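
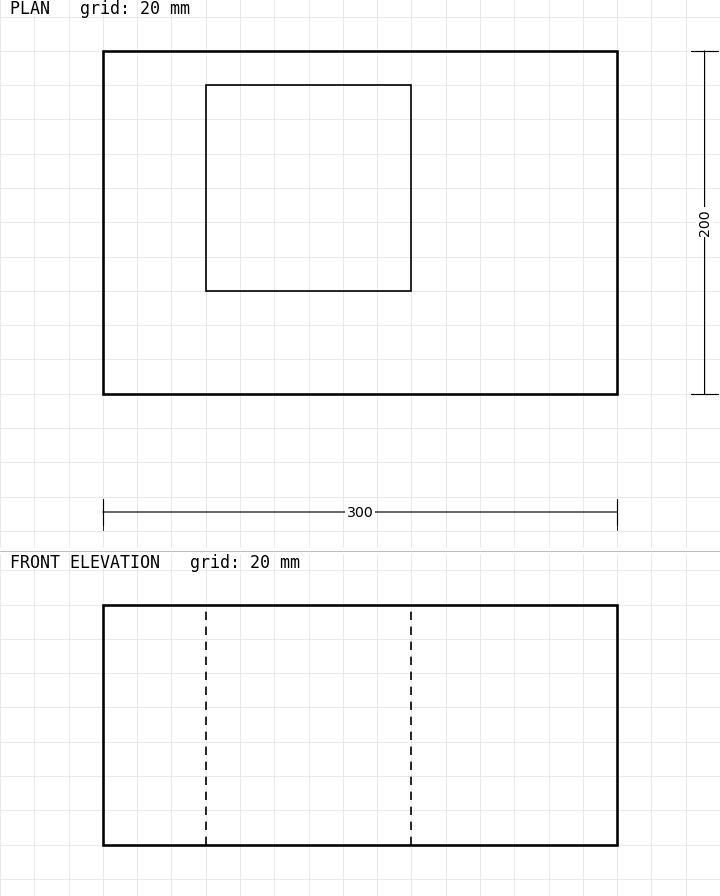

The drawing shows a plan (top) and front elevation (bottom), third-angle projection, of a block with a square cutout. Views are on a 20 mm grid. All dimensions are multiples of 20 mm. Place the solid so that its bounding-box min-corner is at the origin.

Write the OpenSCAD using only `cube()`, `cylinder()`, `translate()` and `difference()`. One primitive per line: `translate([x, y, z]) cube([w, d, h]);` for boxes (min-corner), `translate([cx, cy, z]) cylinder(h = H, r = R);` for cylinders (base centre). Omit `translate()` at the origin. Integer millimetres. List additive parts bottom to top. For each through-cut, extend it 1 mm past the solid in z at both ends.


difference() {
  cube([300, 200, 140]);
  translate([60, 60, -1]) cube([120, 120, 142]);
}


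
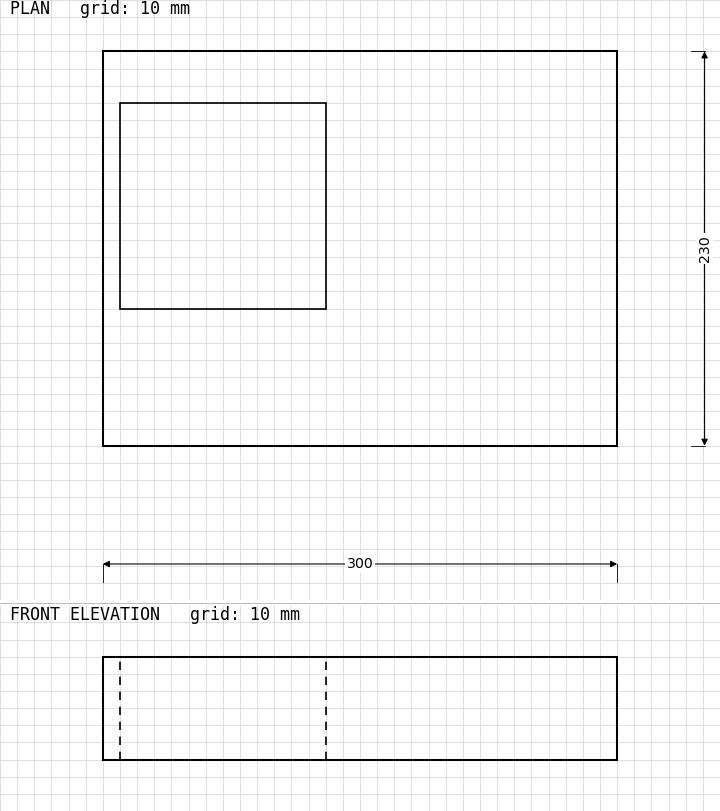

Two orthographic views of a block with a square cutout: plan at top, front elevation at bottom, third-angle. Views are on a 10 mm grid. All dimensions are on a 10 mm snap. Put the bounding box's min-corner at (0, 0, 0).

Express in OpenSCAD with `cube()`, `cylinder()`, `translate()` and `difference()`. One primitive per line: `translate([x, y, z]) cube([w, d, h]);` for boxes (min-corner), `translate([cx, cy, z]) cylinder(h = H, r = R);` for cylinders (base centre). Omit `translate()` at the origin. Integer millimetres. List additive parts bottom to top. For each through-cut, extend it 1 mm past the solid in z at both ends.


difference() {
  cube([300, 230, 60]);
  translate([10, 80, -1]) cube([120, 120, 62]);
}


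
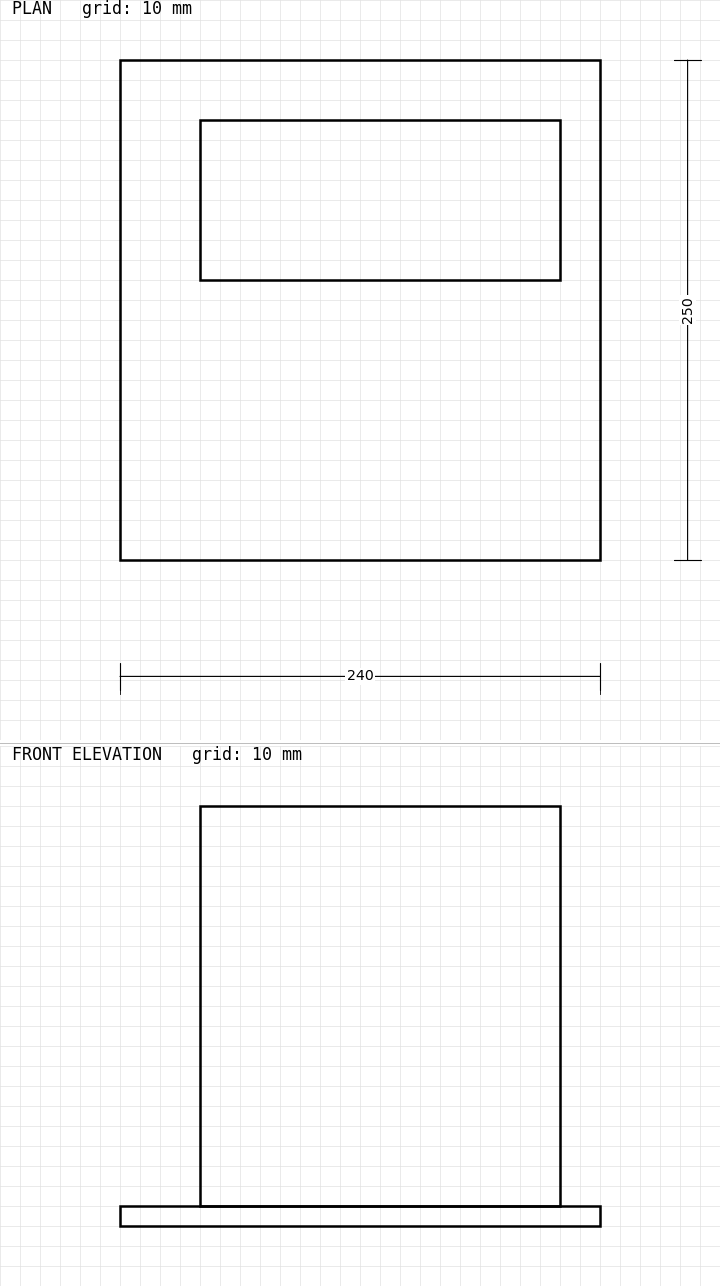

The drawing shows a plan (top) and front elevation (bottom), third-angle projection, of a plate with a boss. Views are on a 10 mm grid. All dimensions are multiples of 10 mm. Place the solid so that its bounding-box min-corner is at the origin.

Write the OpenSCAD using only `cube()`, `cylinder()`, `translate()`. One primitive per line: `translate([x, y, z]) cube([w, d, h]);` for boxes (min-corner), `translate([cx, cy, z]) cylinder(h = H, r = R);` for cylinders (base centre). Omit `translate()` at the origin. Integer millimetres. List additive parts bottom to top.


cube([240, 250, 10]);
translate([40, 140, 10]) cube([180, 80, 200]);


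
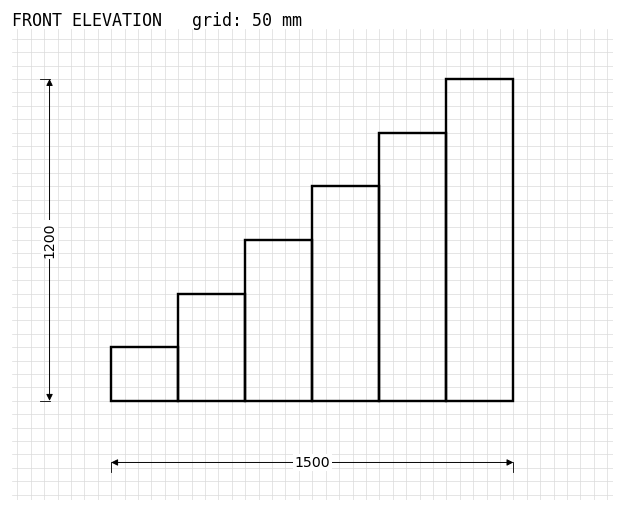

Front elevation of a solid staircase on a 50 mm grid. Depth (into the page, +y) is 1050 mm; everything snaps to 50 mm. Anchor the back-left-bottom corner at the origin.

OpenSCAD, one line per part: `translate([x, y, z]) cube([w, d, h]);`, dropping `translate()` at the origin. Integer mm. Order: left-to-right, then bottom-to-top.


cube([250, 1050, 200]);
translate([250, 0, 0]) cube([250, 1050, 400]);
translate([500, 0, 0]) cube([250, 1050, 600]);
translate([750, 0, 0]) cube([250, 1050, 800]);
translate([1000, 0, 0]) cube([250, 1050, 1000]);
translate([1250, 0, 0]) cube([250, 1050, 1200]);


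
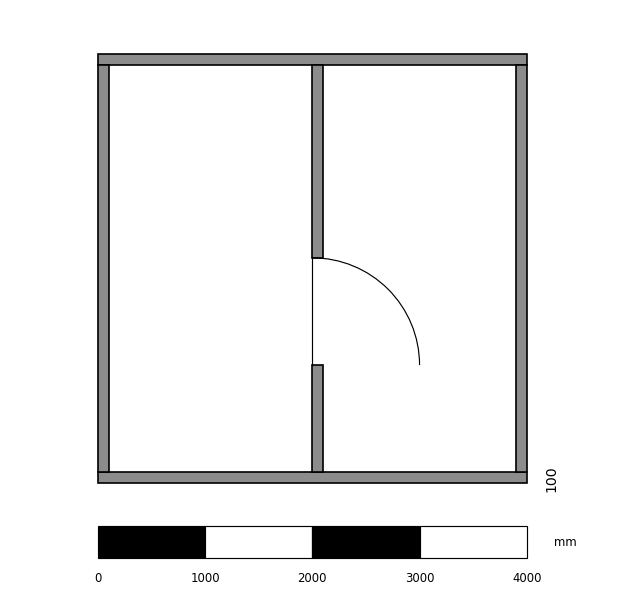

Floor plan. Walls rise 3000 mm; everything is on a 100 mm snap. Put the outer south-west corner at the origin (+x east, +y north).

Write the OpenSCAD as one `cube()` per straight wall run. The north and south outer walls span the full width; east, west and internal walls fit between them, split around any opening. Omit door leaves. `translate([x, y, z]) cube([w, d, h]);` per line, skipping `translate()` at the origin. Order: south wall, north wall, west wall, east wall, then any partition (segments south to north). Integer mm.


cube([4000, 100, 3000]);
translate([0, 3900, 0]) cube([4000, 100, 3000]);
translate([0, 100, 0]) cube([100, 3800, 3000]);
translate([3900, 100, 0]) cube([100, 3800, 3000]);
translate([2000, 100, 0]) cube([100, 1000, 3000]);
translate([2000, 2100, 0]) cube([100, 1800, 3000]);


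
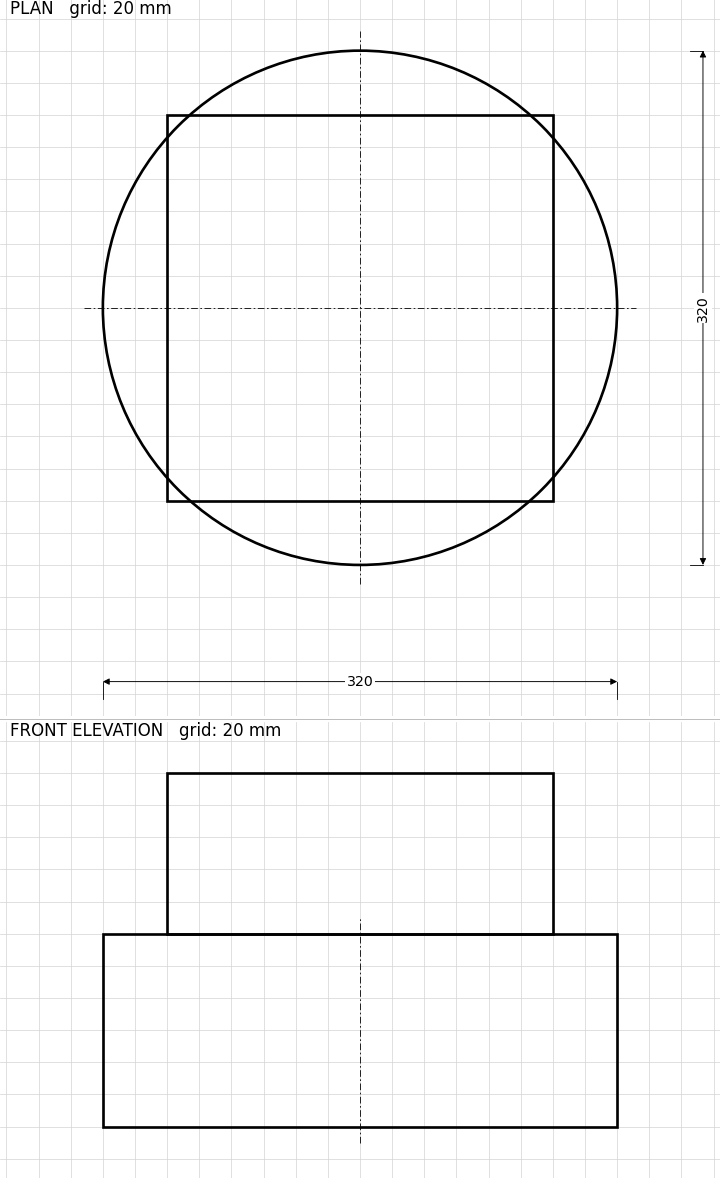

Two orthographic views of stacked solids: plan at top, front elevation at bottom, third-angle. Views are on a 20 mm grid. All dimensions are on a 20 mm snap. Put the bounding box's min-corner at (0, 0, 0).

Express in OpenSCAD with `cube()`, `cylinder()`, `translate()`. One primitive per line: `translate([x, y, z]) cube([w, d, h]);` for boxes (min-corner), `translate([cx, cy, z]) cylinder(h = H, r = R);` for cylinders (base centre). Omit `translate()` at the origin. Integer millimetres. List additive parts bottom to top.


translate([160, 160, 0]) cylinder(h = 120, r = 160);
translate([40, 40, 120]) cube([240, 240, 100]);


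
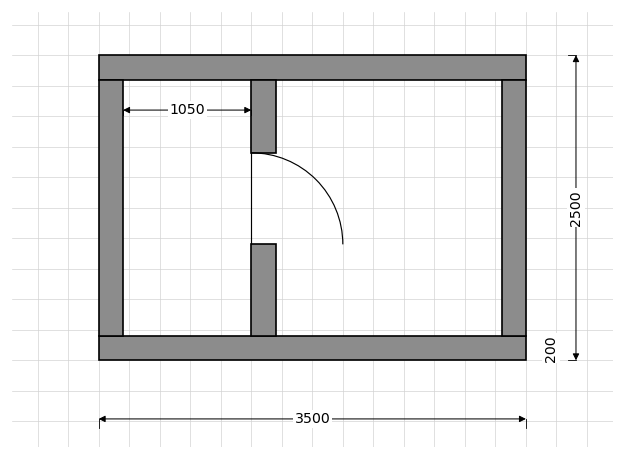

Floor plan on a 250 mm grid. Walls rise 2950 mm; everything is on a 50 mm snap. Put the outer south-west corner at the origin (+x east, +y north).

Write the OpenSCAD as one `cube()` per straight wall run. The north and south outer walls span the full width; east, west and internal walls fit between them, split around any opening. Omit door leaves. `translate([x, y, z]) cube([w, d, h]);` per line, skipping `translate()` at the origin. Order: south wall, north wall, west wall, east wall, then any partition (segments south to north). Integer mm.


cube([3500, 200, 2950]);
translate([0, 2300, 0]) cube([3500, 200, 2950]);
translate([0, 200, 0]) cube([200, 2100, 2950]);
translate([3300, 200, 0]) cube([200, 2100, 2950]);
translate([1250, 200, 0]) cube([200, 750, 2950]);
translate([1250, 1700, 0]) cube([200, 600, 2950]);


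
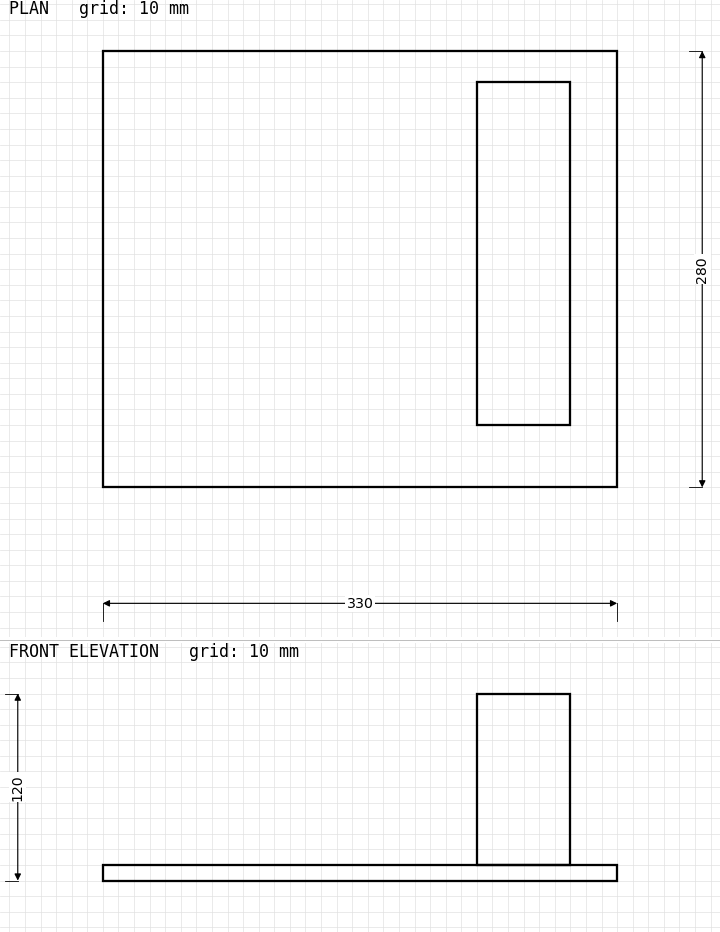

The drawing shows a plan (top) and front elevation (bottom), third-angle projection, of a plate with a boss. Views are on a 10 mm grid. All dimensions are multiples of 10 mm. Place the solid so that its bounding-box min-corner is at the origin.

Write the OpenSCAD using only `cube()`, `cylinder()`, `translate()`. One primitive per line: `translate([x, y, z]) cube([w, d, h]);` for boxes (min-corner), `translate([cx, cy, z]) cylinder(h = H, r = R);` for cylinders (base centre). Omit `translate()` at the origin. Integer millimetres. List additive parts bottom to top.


cube([330, 280, 10]);
translate([240, 40, 10]) cube([60, 220, 110]);


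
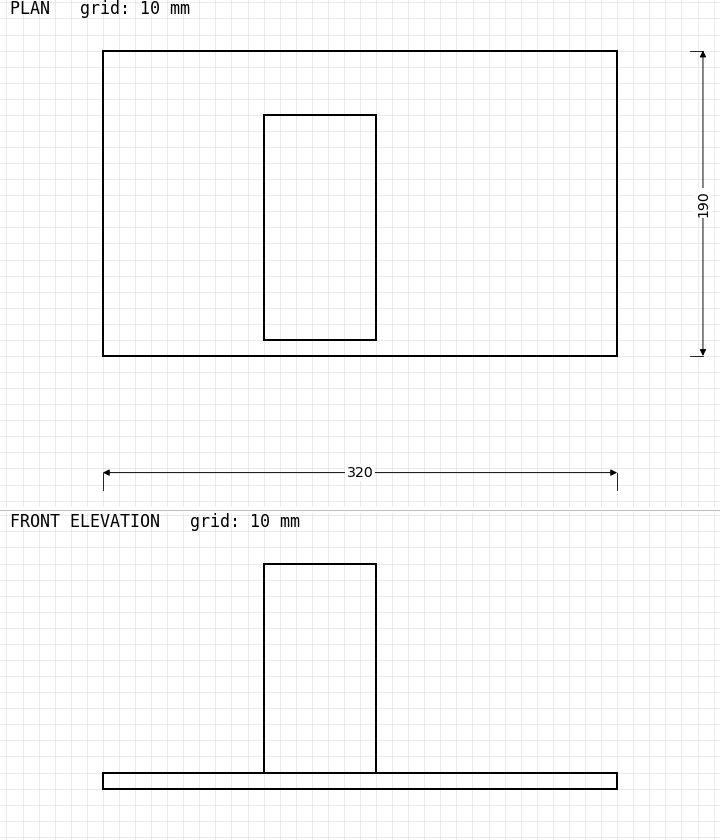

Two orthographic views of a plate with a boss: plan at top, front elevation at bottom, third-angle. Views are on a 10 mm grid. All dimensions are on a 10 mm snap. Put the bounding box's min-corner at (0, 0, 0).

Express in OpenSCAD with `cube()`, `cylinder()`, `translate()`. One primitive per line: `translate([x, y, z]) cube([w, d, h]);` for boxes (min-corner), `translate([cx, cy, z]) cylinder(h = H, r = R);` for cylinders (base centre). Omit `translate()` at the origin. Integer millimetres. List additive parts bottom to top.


cube([320, 190, 10]);
translate([100, 10, 10]) cube([70, 140, 130]);


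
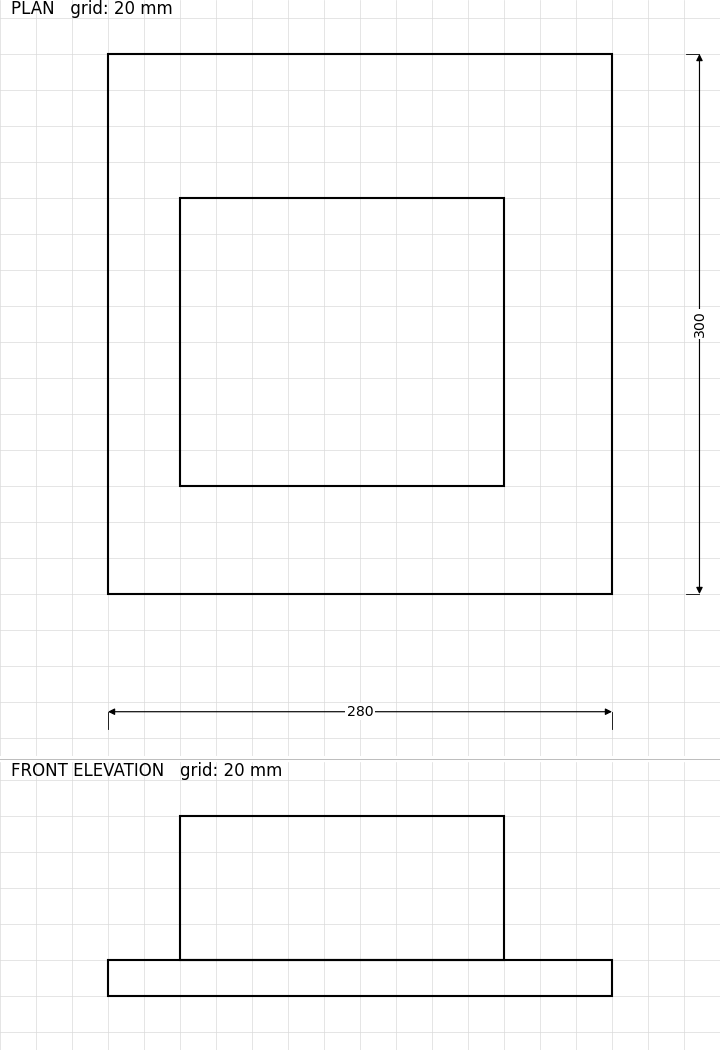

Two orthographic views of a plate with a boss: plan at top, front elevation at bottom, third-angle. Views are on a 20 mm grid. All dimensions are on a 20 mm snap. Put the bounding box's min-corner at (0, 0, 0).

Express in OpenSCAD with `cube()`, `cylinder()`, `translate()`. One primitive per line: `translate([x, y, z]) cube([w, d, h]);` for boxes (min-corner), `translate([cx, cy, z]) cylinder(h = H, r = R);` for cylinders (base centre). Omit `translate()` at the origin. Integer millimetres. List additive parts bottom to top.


cube([280, 300, 20]);
translate([40, 60, 20]) cube([180, 160, 80]);


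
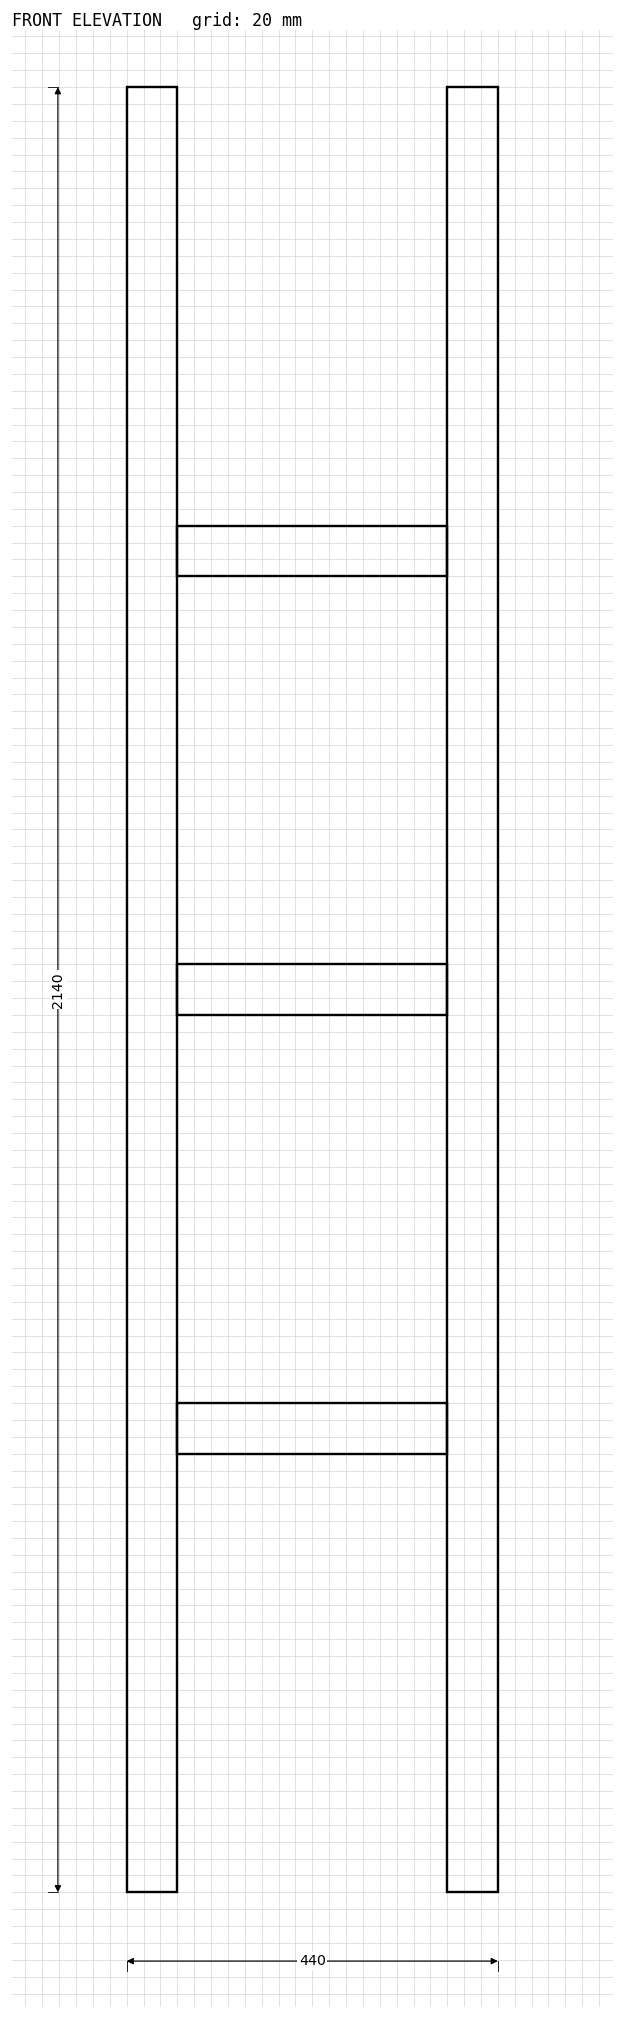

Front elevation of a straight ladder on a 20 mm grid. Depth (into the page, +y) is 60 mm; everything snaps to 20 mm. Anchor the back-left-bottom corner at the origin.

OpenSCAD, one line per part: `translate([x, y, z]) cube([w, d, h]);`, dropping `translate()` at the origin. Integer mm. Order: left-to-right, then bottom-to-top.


cube([60, 60, 2140]);
translate([60, 0, 520]) cube([320, 60, 60]);
translate([60, 0, 1040]) cube([320, 60, 60]);
translate([60, 0, 1560]) cube([320, 60, 60]);
translate([380, 0, 0]) cube([60, 60, 2140]);


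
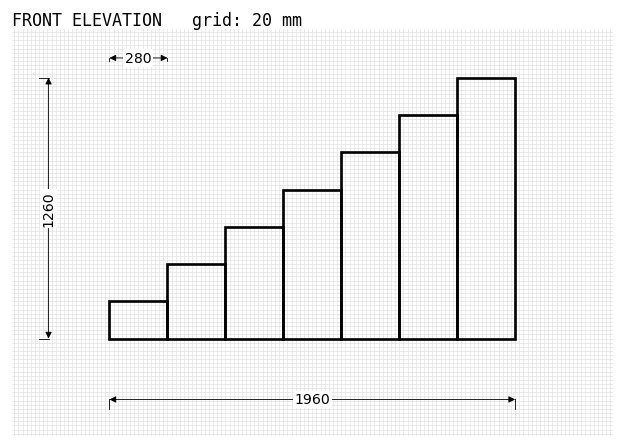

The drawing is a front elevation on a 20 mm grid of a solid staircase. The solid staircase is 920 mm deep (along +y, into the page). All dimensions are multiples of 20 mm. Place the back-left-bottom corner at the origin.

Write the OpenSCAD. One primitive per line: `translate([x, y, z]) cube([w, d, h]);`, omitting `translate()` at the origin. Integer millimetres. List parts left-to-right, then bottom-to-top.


cube([280, 920, 180]);
translate([280, 0, 0]) cube([280, 920, 360]);
translate([560, 0, 0]) cube([280, 920, 540]);
translate([840, 0, 0]) cube([280, 920, 720]);
translate([1120, 0, 0]) cube([280, 920, 900]);
translate([1400, 0, 0]) cube([280, 920, 1080]);
translate([1680, 0, 0]) cube([280, 920, 1260]);


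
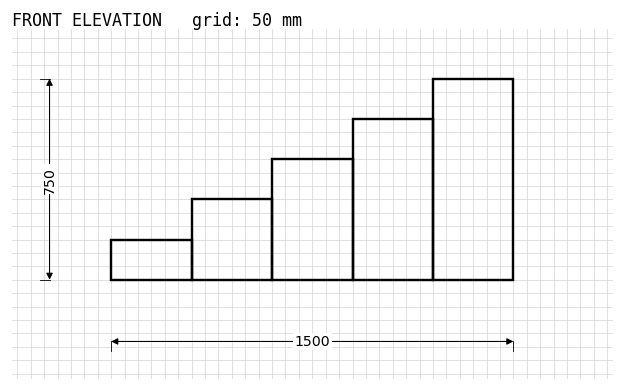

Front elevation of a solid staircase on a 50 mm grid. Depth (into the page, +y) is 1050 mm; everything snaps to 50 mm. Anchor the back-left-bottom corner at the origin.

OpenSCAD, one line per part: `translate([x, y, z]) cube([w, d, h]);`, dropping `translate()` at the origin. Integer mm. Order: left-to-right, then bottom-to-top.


cube([300, 1050, 150]);
translate([300, 0, 0]) cube([300, 1050, 300]);
translate([600, 0, 0]) cube([300, 1050, 450]);
translate([900, 0, 0]) cube([300, 1050, 600]);
translate([1200, 0, 0]) cube([300, 1050, 750]);


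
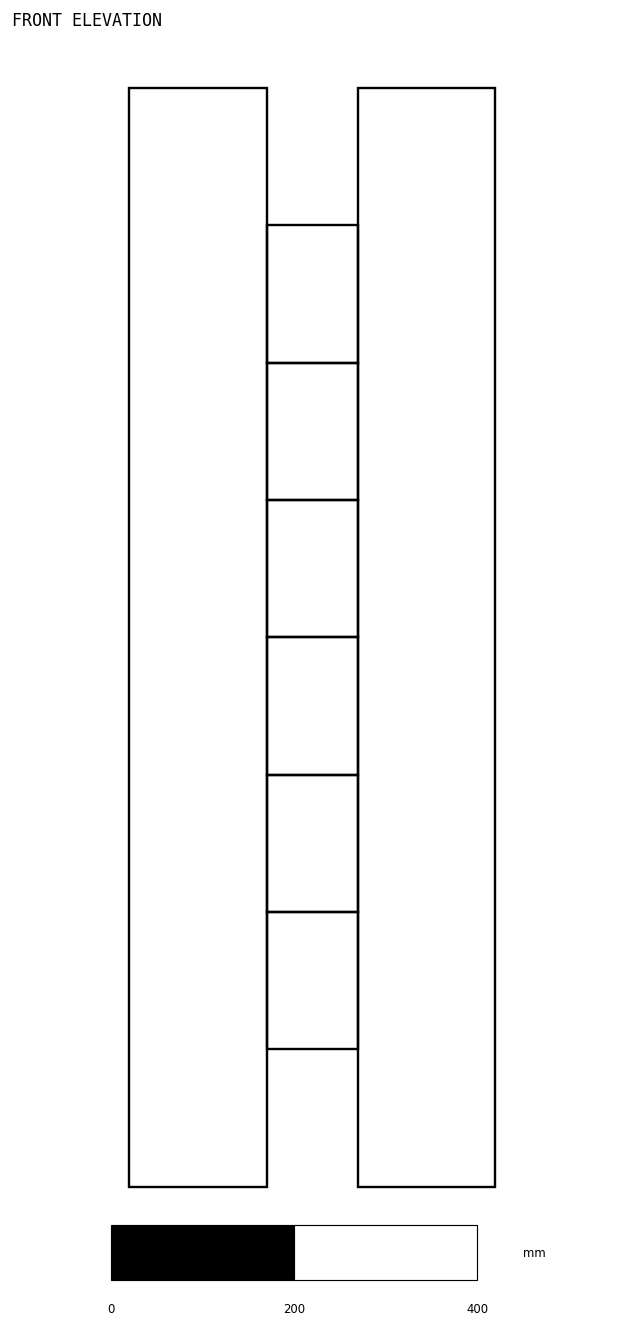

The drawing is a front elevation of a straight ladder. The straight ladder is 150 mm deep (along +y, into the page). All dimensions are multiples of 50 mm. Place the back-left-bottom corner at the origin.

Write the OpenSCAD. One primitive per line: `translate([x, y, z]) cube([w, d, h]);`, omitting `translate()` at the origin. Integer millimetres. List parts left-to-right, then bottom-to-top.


cube([150, 150, 1200]);
translate([150, 0, 150]) cube([100, 150, 150]);
translate([150, 0, 300]) cube([100, 150, 150]);
translate([150, 0, 450]) cube([100, 150, 150]);
translate([150, 0, 600]) cube([100, 150, 150]);
translate([150, 0, 750]) cube([100, 150, 150]);
translate([150, 0, 900]) cube([100, 150, 150]);
translate([250, 0, 0]) cube([150, 150, 1200]);


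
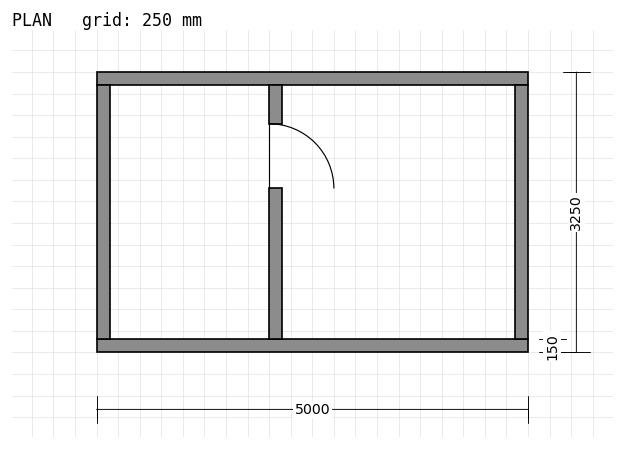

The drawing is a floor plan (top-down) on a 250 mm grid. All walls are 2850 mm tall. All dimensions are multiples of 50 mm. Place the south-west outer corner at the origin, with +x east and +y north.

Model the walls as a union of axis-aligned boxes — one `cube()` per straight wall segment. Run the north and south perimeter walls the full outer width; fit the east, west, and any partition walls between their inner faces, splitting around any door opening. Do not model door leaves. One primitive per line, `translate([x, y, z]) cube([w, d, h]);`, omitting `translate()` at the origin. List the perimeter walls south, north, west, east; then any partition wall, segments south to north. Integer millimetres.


cube([5000, 150, 2850]);
translate([0, 3100, 0]) cube([5000, 150, 2850]);
translate([0, 150, 0]) cube([150, 2950, 2850]);
translate([4850, 150, 0]) cube([150, 2950, 2850]);
translate([2000, 150, 0]) cube([150, 1750, 2850]);
translate([2000, 2650, 0]) cube([150, 450, 2850]);


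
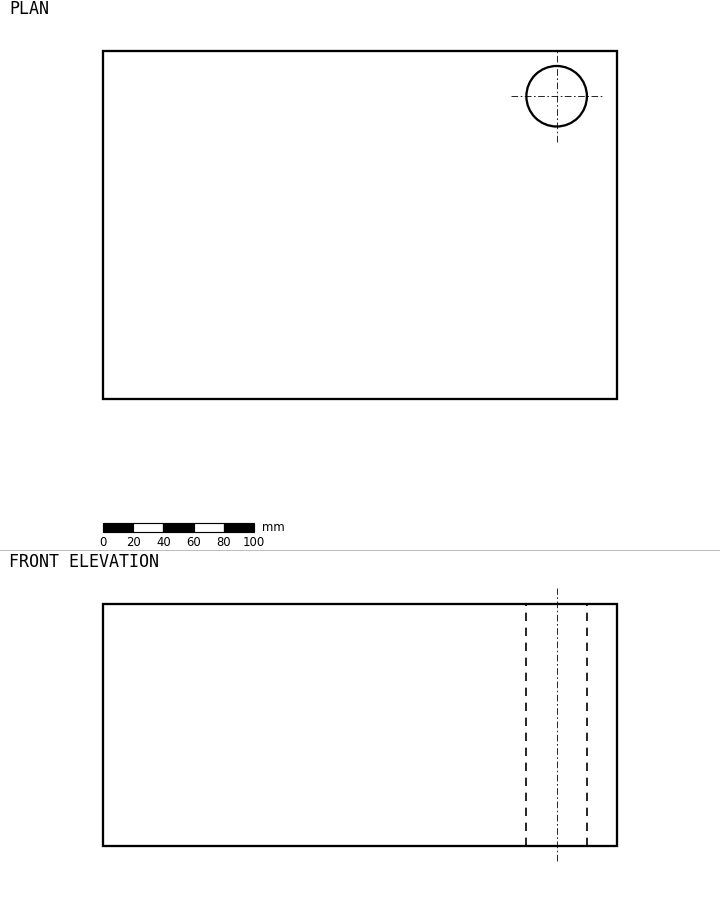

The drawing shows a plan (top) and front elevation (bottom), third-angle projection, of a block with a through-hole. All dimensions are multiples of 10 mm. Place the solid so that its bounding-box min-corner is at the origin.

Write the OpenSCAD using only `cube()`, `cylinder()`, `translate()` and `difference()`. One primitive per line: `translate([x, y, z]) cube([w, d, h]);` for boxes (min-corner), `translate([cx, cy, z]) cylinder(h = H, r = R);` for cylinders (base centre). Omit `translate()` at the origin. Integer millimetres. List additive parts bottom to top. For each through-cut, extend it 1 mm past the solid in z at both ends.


difference() {
  cube([340, 230, 160]);
  translate([300, 200, -1]) cylinder(h = 162, r = 20);
}


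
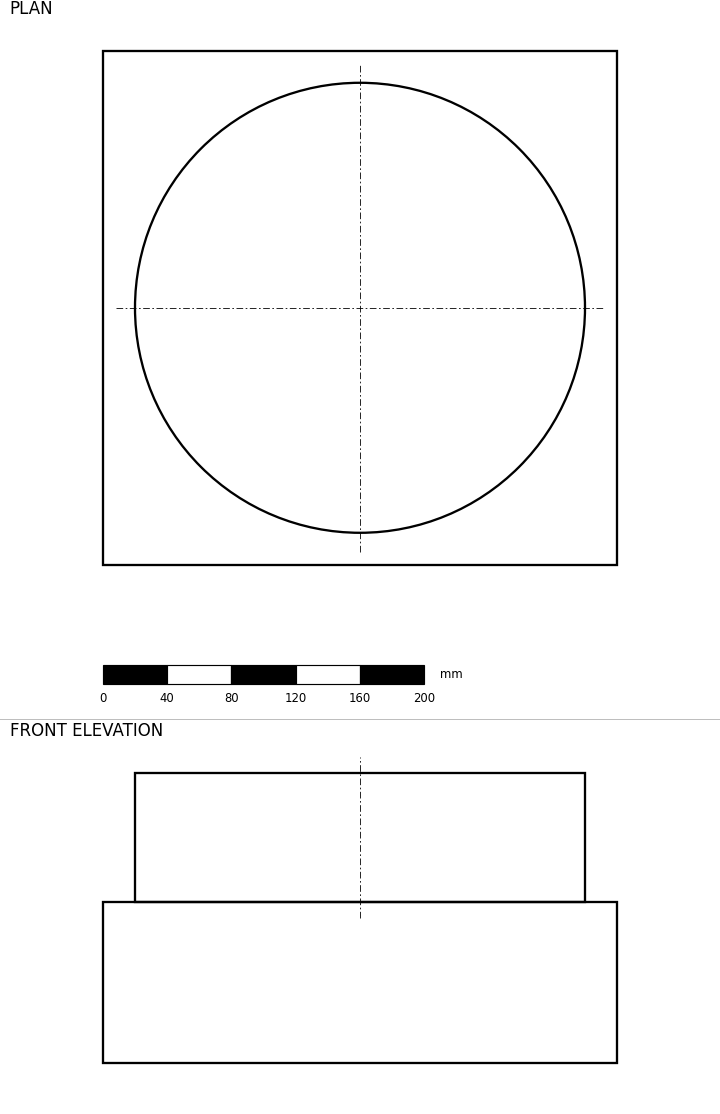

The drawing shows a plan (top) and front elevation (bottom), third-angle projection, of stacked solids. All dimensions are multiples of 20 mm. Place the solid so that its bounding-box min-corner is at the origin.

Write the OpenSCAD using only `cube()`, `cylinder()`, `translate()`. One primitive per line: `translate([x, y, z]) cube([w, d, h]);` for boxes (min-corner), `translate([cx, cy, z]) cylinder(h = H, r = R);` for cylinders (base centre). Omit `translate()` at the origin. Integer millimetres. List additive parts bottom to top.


cube([320, 320, 100]);
translate([160, 160, 100]) cylinder(h = 80, r = 140);


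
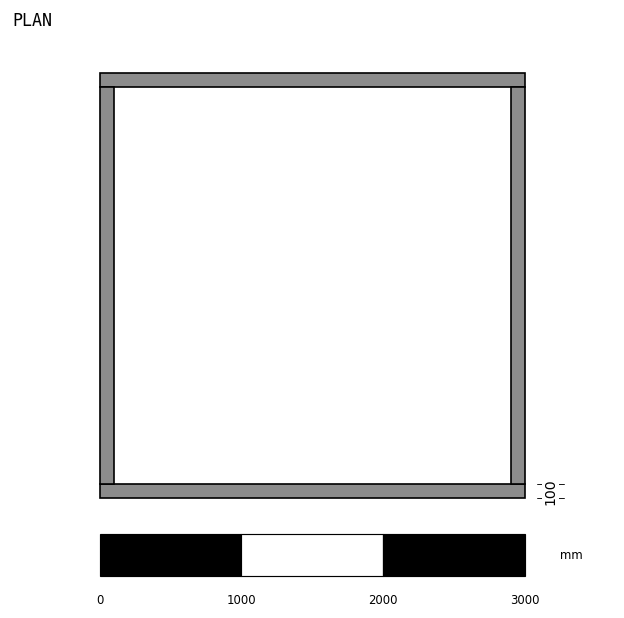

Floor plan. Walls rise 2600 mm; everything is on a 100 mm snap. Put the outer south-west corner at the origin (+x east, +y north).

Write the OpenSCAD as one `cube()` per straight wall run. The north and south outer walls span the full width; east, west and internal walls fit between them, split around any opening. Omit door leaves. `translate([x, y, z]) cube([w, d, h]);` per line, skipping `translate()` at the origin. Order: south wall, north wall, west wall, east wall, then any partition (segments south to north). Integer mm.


cube([3000, 100, 2600]);
translate([0, 2900, 0]) cube([3000, 100, 2600]);
translate([0, 100, 0]) cube([100, 2800, 2600]);
translate([2900, 100, 0]) cube([100, 2800, 2600]);


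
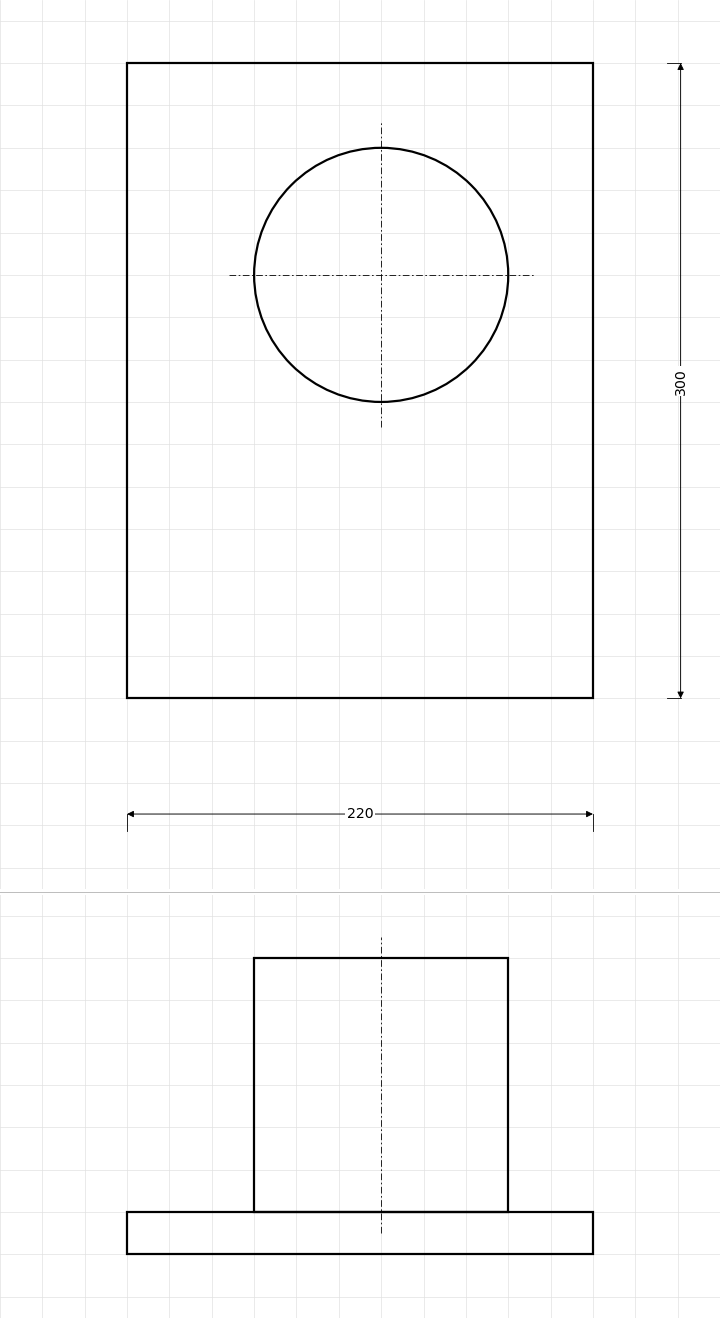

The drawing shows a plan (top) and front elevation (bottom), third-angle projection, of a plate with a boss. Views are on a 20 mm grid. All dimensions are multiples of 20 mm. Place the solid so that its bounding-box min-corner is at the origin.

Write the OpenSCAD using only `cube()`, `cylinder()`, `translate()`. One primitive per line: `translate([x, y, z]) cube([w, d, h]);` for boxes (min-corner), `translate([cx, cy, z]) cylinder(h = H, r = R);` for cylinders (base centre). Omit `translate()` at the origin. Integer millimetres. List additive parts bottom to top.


cube([220, 300, 20]);
translate([120, 200, 20]) cylinder(h = 120, r = 60);


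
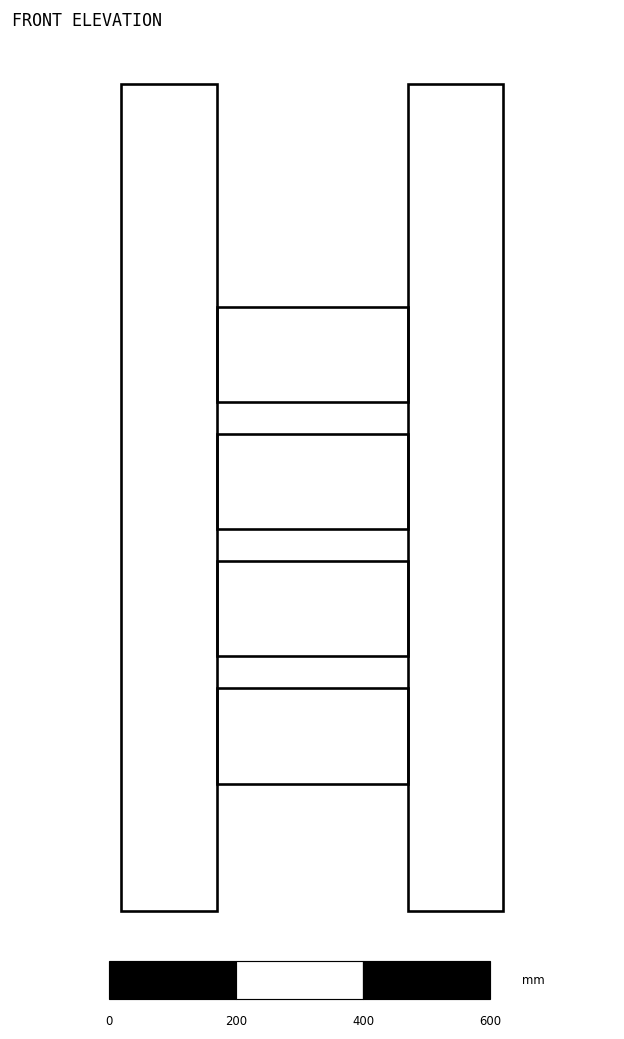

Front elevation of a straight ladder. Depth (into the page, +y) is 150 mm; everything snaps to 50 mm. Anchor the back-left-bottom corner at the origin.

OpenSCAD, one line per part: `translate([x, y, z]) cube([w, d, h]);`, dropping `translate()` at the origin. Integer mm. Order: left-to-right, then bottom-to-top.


cube([150, 150, 1300]);
translate([150, 0, 200]) cube([300, 150, 150]);
translate([150, 0, 400]) cube([300, 150, 150]);
translate([150, 0, 600]) cube([300, 150, 150]);
translate([150, 0, 800]) cube([300, 150, 150]);
translate([450, 0, 0]) cube([150, 150, 1300]);


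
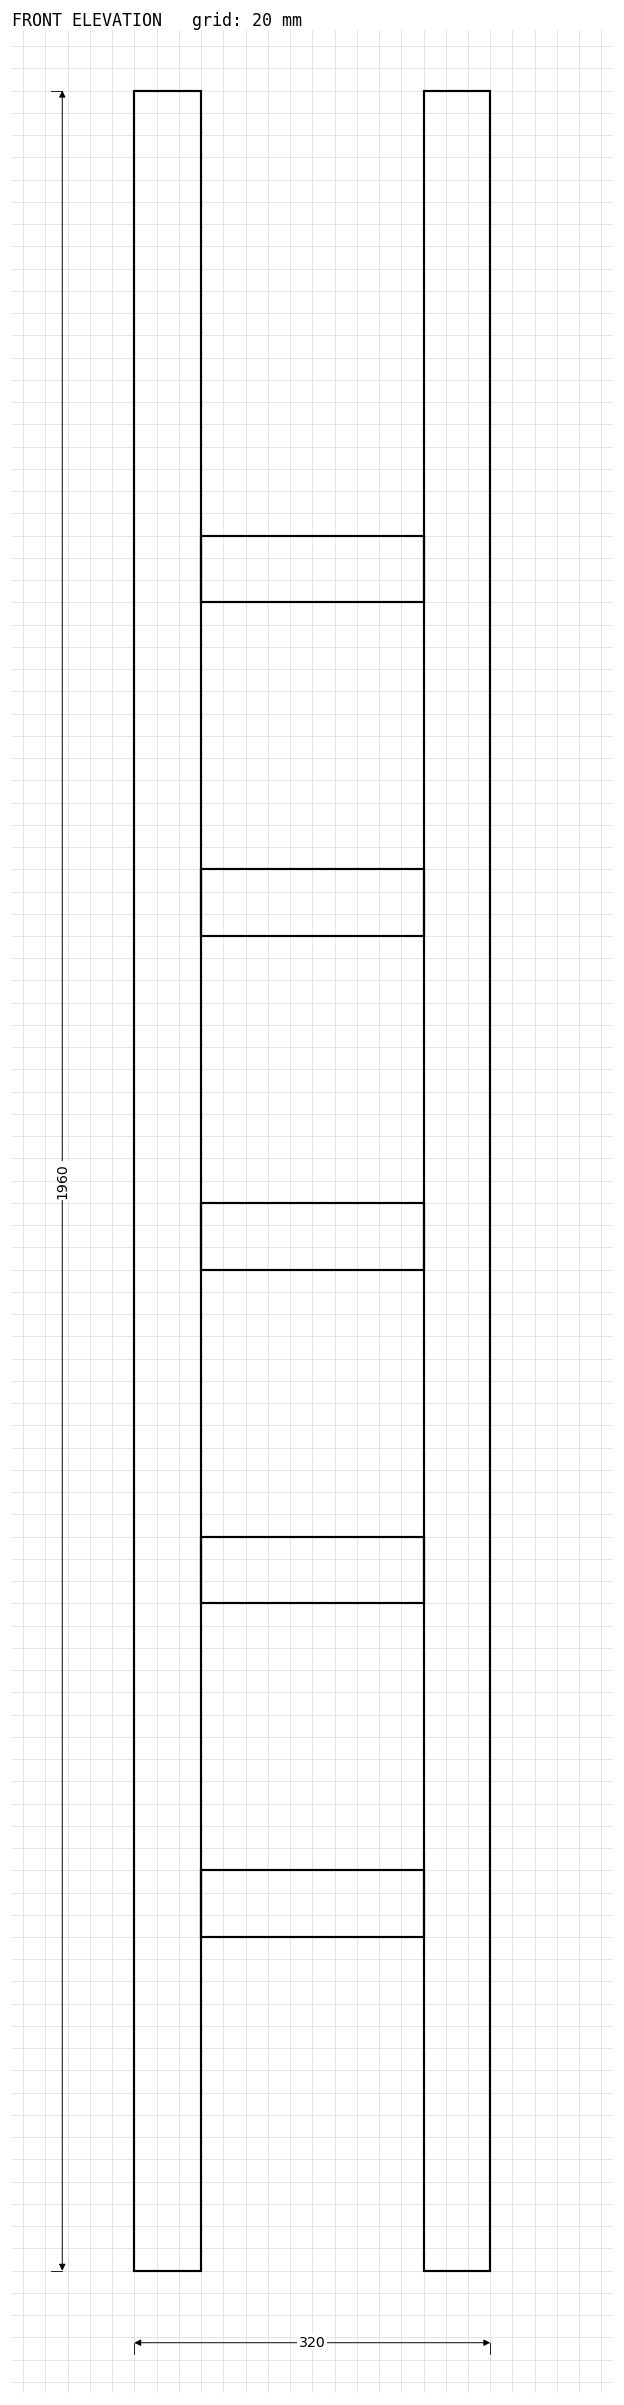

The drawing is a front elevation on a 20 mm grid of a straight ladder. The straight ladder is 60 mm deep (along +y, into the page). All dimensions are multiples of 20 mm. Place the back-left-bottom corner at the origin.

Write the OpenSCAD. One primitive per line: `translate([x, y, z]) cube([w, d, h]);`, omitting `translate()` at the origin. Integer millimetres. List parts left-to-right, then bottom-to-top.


cube([60, 60, 1960]);
translate([60, 0, 300]) cube([200, 60, 60]);
translate([60, 0, 600]) cube([200, 60, 60]);
translate([60, 0, 900]) cube([200, 60, 60]);
translate([60, 0, 1200]) cube([200, 60, 60]);
translate([60, 0, 1500]) cube([200, 60, 60]);
translate([260, 0, 0]) cube([60, 60, 1960]);


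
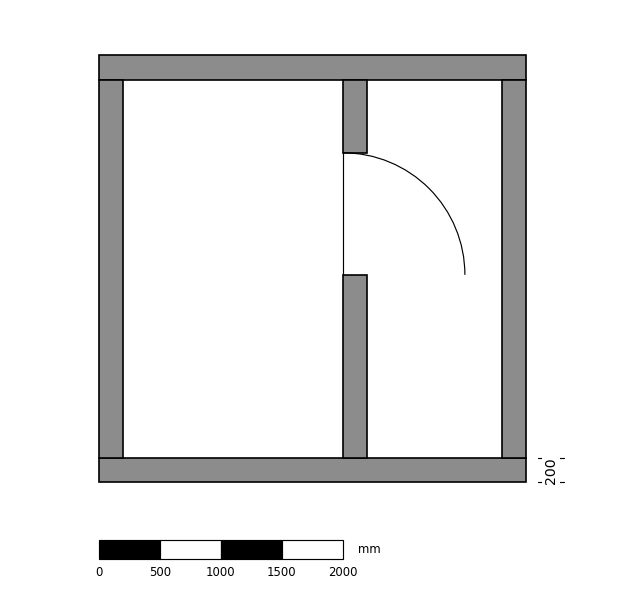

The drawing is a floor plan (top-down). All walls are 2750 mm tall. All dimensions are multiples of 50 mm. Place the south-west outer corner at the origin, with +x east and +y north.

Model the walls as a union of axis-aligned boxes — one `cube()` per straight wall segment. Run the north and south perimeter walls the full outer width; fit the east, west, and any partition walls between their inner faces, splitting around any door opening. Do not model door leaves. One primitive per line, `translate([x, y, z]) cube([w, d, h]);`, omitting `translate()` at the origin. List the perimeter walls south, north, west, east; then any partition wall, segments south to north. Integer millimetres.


cube([3500, 200, 2750]);
translate([0, 3300, 0]) cube([3500, 200, 2750]);
translate([0, 200, 0]) cube([200, 3100, 2750]);
translate([3300, 200, 0]) cube([200, 3100, 2750]);
translate([2000, 200, 0]) cube([200, 1500, 2750]);
translate([2000, 2700, 0]) cube([200, 600, 2750]);


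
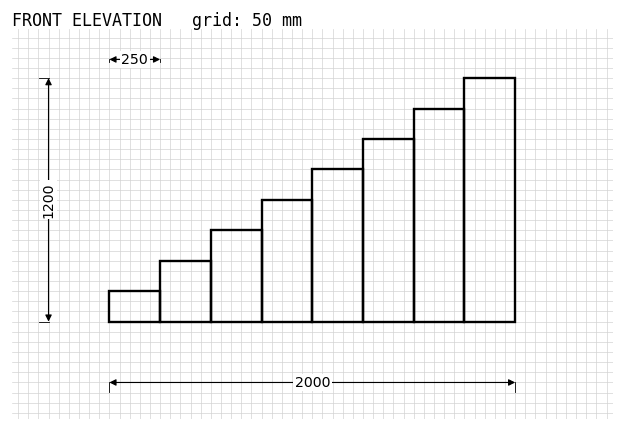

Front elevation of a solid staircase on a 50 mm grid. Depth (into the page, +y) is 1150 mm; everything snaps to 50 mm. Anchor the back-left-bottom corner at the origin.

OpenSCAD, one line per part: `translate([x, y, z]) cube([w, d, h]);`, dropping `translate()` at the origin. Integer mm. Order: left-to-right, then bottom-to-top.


cube([250, 1150, 150]);
translate([250, 0, 0]) cube([250, 1150, 300]);
translate([500, 0, 0]) cube([250, 1150, 450]);
translate([750, 0, 0]) cube([250, 1150, 600]);
translate([1000, 0, 0]) cube([250, 1150, 750]);
translate([1250, 0, 0]) cube([250, 1150, 900]);
translate([1500, 0, 0]) cube([250, 1150, 1050]);
translate([1750, 0, 0]) cube([250, 1150, 1200]);


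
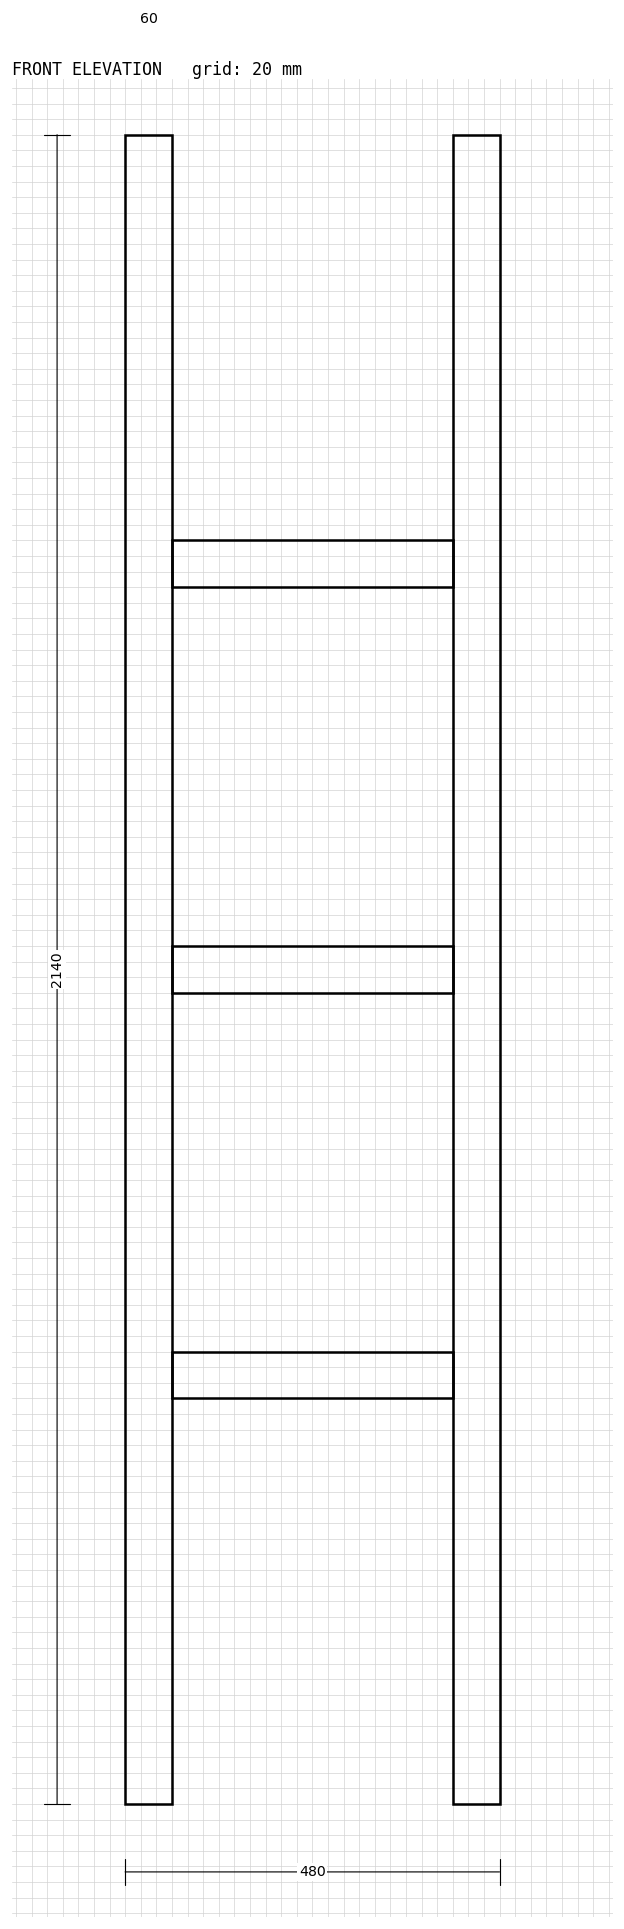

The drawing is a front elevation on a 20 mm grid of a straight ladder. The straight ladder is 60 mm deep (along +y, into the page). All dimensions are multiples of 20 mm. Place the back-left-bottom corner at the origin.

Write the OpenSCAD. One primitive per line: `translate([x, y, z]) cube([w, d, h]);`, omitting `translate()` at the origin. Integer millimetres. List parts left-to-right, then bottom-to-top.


cube([60, 60, 2140]);
translate([60, 0, 520]) cube([360, 60, 60]);
translate([60, 0, 1040]) cube([360, 60, 60]);
translate([60, 0, 1560]) cube([360, 60, 60]);
translate([420, 0, 0]) cube([60, 60, 2140]);


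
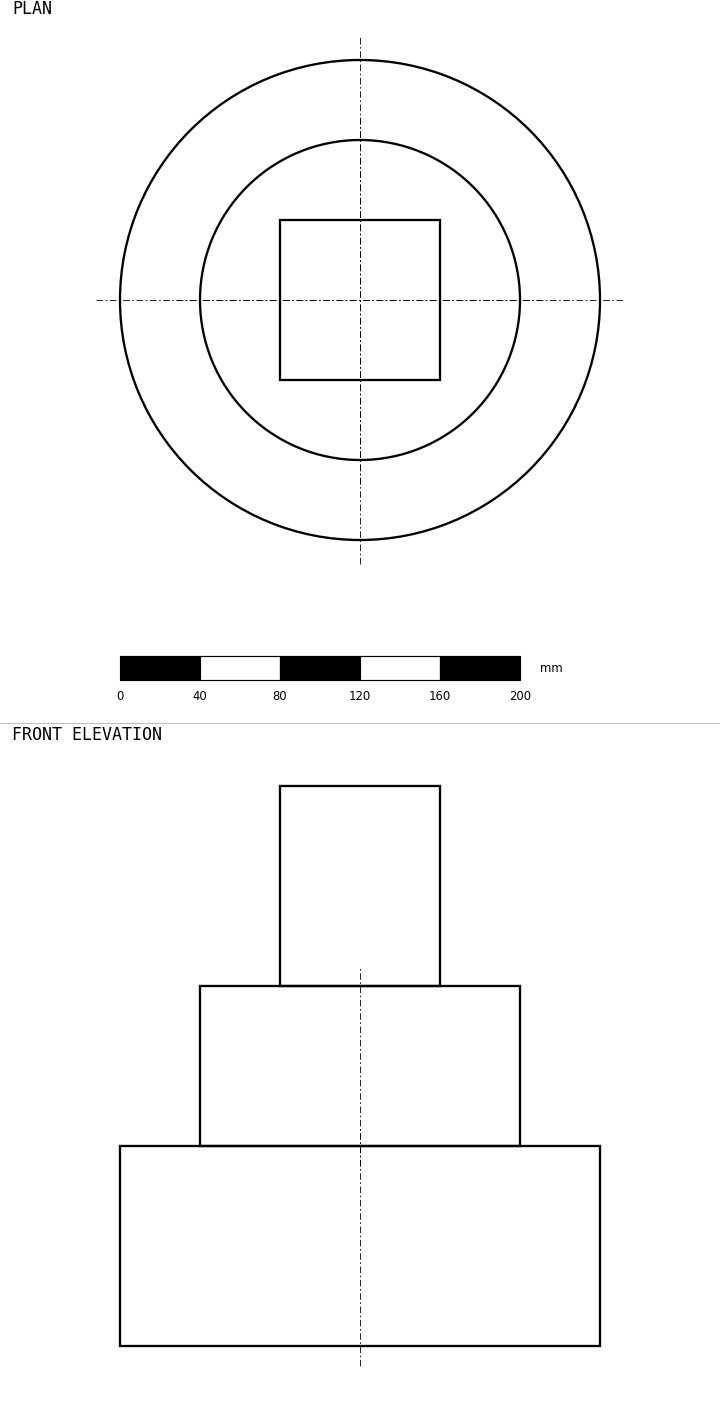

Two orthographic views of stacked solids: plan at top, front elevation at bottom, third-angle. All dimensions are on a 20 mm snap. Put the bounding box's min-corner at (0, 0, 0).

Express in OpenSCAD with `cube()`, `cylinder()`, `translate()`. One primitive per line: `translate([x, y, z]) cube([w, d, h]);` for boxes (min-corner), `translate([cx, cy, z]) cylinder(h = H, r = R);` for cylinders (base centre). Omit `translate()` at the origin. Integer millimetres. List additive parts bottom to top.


translate([120, 120, 0]) cylinder(h = 100, r = 120);
translate([120, 120, 100]) cylinder(h = 80, r = 80);
translate([80, 80, 180]) cube([80, 80, 100]);


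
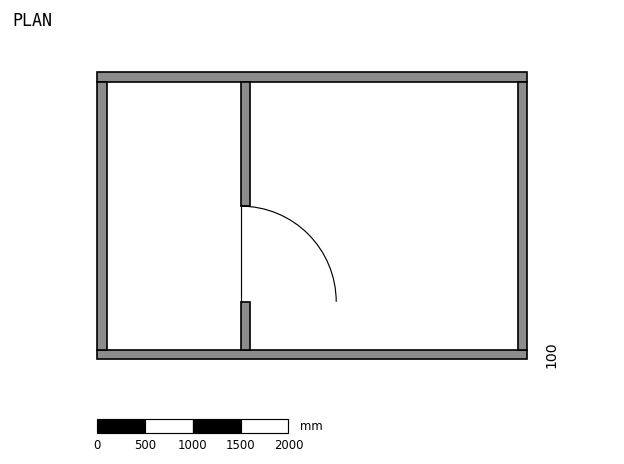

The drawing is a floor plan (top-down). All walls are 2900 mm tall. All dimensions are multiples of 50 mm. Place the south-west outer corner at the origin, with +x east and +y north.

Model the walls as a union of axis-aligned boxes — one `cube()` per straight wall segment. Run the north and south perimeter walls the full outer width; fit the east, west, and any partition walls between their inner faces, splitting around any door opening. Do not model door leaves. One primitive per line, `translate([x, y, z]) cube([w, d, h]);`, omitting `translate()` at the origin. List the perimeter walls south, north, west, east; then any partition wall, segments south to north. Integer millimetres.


cube([4500, 100, 2900]);
translate([0, 2900, 0]) cube([4500, 100, 2900]);
translate([0, 100, 0]) cube([100, 2800, 2900]);
translate([4400, 100, 0]) cube([100, 2800, 2900]);
translate([1500, 100, 0]) cube([100, 500, 2900]);
translate([1500, 1600, 0]) cube([100, 1300, 2900]);


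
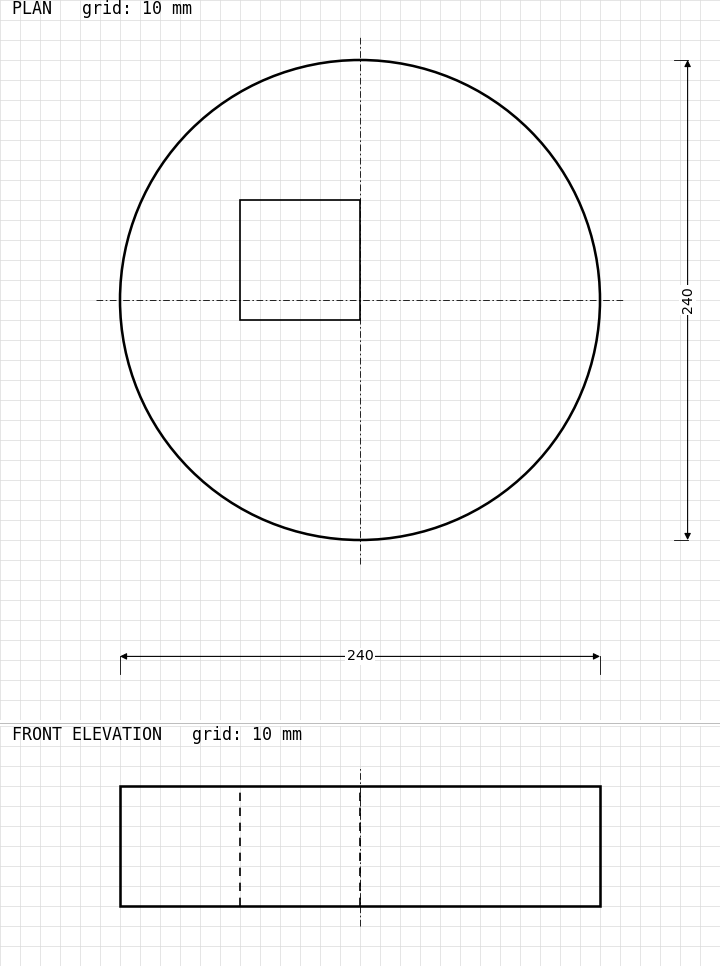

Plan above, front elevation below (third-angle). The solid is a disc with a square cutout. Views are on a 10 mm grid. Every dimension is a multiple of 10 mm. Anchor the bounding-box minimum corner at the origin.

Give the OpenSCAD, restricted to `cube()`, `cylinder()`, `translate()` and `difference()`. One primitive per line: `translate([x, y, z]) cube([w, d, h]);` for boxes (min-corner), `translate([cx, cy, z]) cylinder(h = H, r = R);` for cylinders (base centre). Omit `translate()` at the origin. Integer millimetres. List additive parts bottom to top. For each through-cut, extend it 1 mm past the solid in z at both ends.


difference() {
  translate([120, 120, 0]) cylinder(h = 60, r = 120);
  translate([60, 110, -1]) cube([60, 60, 62]);
}


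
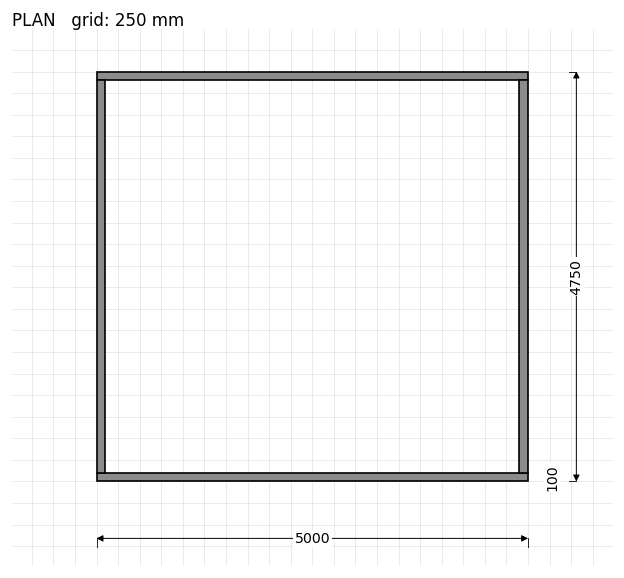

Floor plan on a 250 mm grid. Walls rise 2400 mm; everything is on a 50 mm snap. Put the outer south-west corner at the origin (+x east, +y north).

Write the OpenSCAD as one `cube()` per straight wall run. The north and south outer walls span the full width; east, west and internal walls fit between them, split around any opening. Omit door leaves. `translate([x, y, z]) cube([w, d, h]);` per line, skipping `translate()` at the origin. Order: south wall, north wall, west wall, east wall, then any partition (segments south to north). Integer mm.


cube([5000, 100, 2400]);
translate([0, 4650, 0]) cube([5000, 100, 2400]);
translate([0, 100, 0]) cube([100, 4550, 2400]);
translate([4900, 100, 0]) cube([100, 4550, 2400]);


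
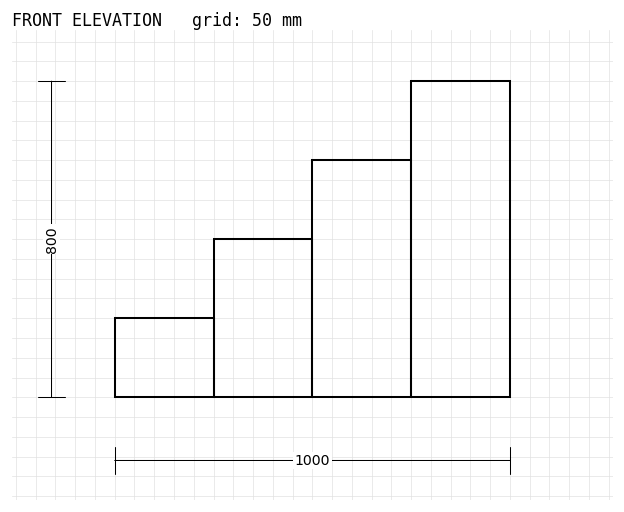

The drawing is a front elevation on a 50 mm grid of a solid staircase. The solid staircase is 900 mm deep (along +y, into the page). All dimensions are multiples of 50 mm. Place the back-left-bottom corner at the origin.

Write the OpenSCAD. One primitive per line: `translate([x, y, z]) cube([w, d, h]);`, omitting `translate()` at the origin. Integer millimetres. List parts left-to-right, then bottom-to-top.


cube([250, 900, 200]);
translate([250, 0, 0]) cube([250, 900, 400]);
translate([500, 0, 0]) cube([250, 900, 600]);
translate([750, 0, 0]) cube([250, 900, 800]);


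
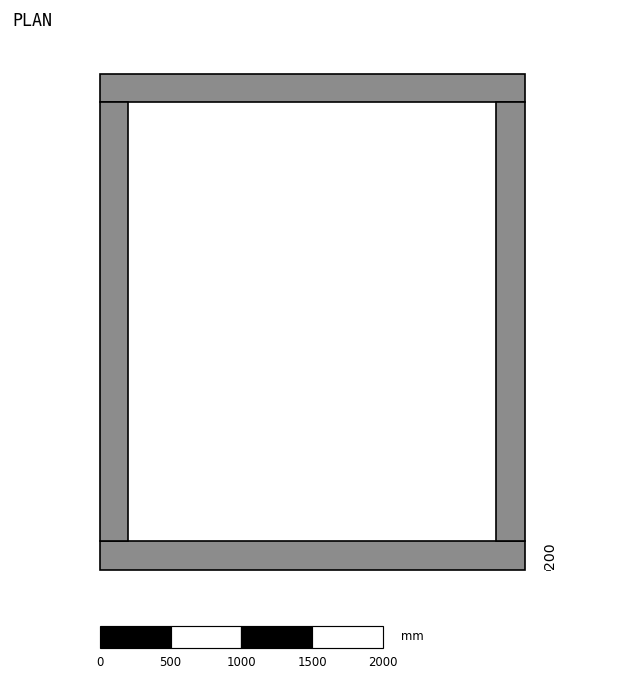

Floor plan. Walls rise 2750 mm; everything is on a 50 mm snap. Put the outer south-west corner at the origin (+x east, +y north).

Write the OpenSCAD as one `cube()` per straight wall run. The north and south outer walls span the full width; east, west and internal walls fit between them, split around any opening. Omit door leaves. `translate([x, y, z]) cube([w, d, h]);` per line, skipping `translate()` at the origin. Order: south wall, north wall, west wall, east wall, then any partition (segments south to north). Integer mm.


cube([3000, 200, 2750]);
translate([0, 3300, 0]) cube([3000, 200, 2750]);
translate([0, 200, 0]) cube([200, 3100, 2750]);
translate([2800, 200, 0]) cube([200, 3100, 2750]);


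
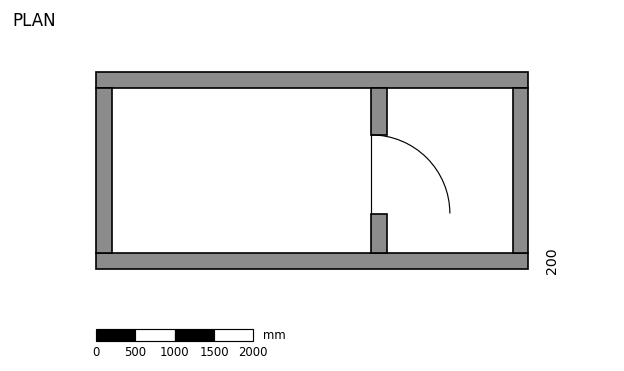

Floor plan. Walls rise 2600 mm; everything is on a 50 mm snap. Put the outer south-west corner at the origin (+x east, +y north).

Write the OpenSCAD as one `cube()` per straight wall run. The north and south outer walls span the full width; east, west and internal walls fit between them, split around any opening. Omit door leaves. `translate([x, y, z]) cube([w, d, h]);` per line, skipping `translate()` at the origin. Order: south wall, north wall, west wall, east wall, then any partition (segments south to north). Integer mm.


cube([5500, 200, 2600]);
translate([0, 2300, 0]) cube([5500, 200, 2600]);
translate([0, 200, 0]) cube([200, 2100, 2600]);
translate([5300, 200, 0]) cube([200, 2100, 2600]);
translate([3500, 200, 0]) cube([200, 500, 2600]);
translate([3500, 1700, 0]) cube([200, 600, 2600]);


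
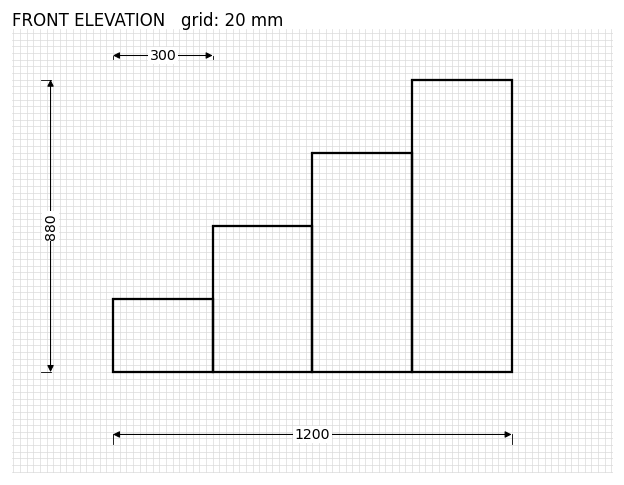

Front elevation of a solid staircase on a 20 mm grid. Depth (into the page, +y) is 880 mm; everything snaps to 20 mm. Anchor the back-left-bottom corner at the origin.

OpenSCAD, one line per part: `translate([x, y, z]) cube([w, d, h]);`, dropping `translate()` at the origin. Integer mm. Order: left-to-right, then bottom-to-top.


cube([300, 880, 220]);
translate([300, 0, 0]) cube([300, 880, 440]);
translate([600, 0, 0]) cube([300, 880, 660]);
translate([900, 0, 0]) cube([300, 880, 880]);


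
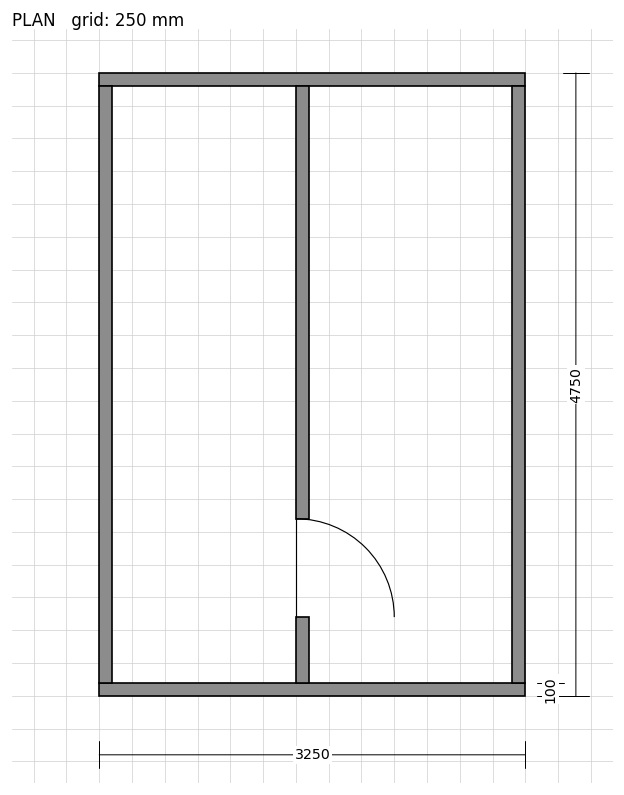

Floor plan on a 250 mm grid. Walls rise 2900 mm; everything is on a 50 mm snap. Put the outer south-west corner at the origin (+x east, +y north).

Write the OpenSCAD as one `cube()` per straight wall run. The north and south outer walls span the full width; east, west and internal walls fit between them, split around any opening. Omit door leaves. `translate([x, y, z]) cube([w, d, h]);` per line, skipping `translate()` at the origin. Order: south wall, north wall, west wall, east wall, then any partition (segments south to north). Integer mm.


cube([3250, 100, 2900]);
translate([0, 4650, 0]) cube([3250, 100, 2900]);
translate([0, 100, 0]) cube([100, 4550, 2900]);
translate([3150, 100, 0]) cube([100, 4550, 2900]);
translate([1500, 100, 0]) cube([100, 500, 2900]);
translate([1500, 1350, 0]) cube([100, 3300, 2900]);


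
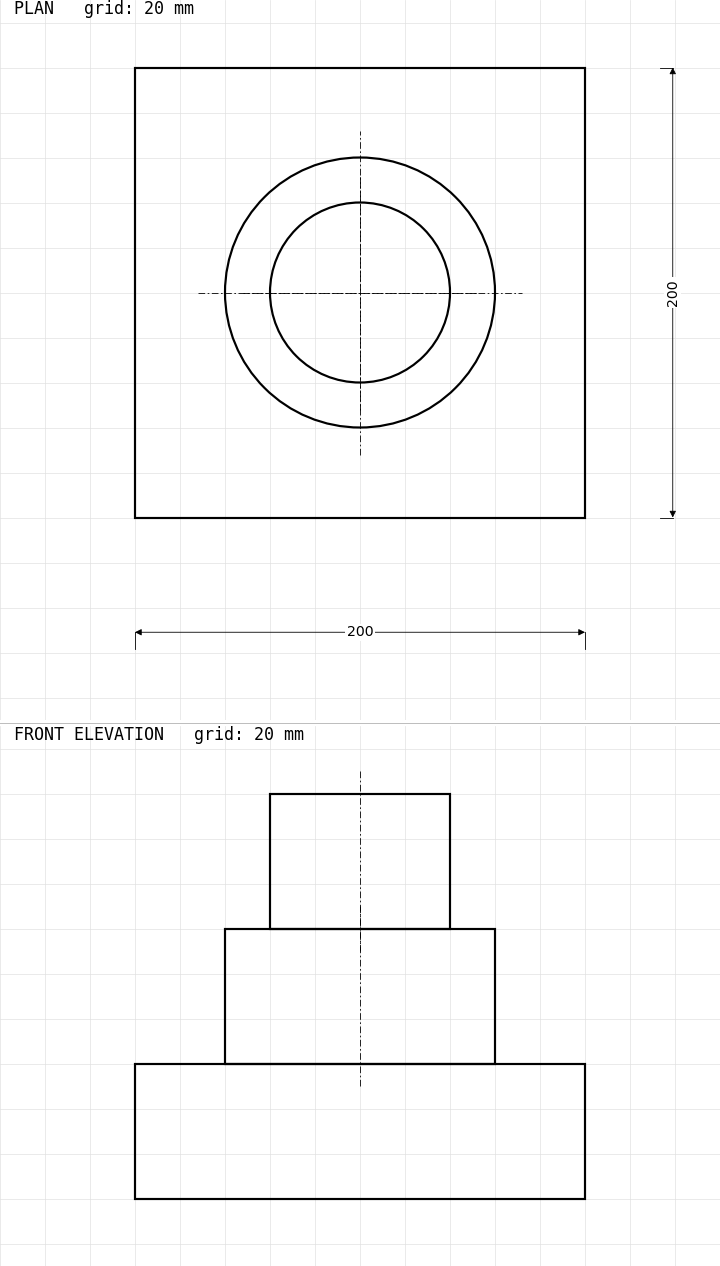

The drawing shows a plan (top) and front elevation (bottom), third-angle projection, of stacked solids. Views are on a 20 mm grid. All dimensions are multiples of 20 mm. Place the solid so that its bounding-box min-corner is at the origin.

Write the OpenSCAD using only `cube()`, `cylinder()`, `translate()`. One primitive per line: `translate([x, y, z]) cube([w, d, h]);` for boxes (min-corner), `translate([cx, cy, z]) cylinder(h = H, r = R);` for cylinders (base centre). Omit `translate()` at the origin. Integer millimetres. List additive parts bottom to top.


cube([200, 200, 60]);
translate([100, 100, 60]) cylinder(h = 60, r = 60);
translate([100, 100, 120]) cylinder(h = 60, r = 40);


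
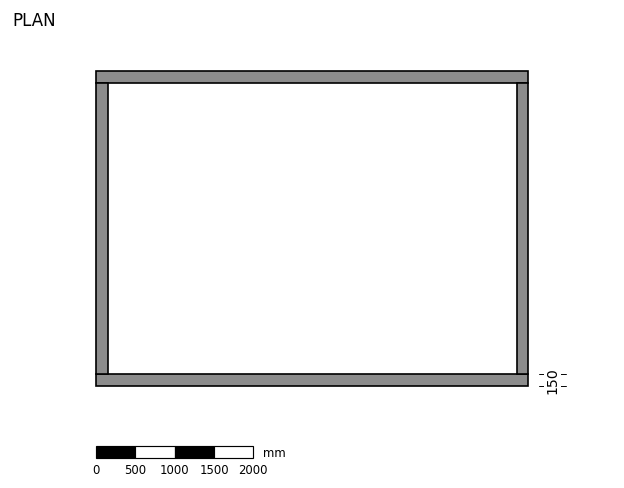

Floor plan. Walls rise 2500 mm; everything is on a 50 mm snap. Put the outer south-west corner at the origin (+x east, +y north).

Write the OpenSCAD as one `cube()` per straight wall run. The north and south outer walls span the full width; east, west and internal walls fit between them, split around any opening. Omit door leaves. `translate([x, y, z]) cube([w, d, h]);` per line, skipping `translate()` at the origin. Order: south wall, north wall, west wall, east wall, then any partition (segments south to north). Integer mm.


cube([5500, 150, 2500]);
translate([0, 3850, 0]) cube([5500, 150, 2500]);
translate([0, 150, 0]) cube([150, 3700, 2500]);
translate([5350, 150, 0]) cube([150, 3700, 2500]);


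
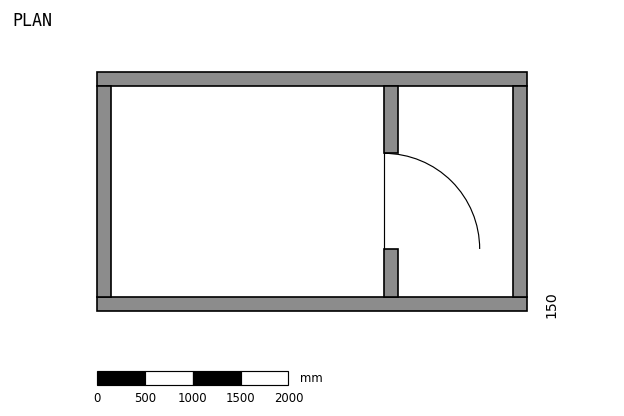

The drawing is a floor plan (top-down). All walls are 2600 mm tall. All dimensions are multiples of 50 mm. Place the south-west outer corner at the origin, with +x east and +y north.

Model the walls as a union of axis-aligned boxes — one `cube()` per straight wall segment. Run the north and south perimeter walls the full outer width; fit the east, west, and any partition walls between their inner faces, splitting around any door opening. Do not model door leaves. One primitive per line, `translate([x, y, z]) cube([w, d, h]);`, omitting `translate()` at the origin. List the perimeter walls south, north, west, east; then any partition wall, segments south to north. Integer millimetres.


cube([4500, 150, 2600]);
translate([0, 2350, 0]) cube([4500, 150, 2600]);
translate([0, 150, 0]) cube([150, 2200, 2600]);
translate([4350, 150, 0]) cube([150, 2200, 2600]);
translate([3000, 150, 0]) cube([150, 500, 2600]);
translate([3000, 1650, 0]) cube([150, 700, 2600]);


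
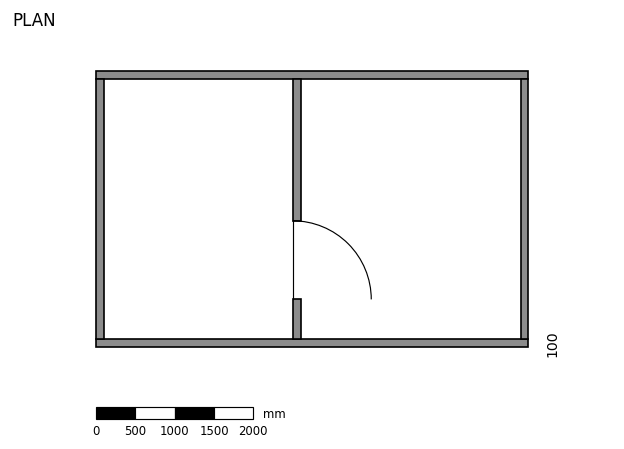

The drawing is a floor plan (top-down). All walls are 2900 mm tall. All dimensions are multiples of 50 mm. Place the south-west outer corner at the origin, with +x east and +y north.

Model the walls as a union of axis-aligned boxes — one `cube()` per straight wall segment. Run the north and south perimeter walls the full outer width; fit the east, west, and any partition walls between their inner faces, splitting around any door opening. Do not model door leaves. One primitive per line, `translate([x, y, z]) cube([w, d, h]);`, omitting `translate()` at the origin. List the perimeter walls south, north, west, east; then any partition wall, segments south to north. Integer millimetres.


cube([5500, 100, 2900]);
translate([0, 3400, 0]) cube([5500, 100, 2900]);
translate([0, 100, 0]) cube([100, 3300, 2900]);
translate([5400, 100, 0]) cube([100, 3300, 2900]);
translate([2500, 100, 0]) cube([100, 500, 2900]);
translate([2500, 1600, 0]) cube([100, 1800, 2900]);
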